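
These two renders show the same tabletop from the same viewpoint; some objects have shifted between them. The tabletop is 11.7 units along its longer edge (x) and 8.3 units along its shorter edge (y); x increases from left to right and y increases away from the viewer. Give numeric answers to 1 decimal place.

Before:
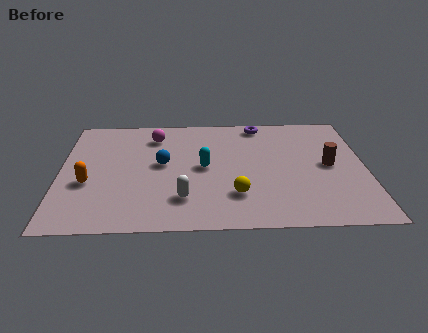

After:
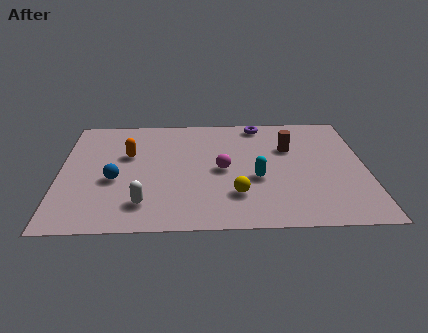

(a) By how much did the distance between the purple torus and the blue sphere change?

+2.1

Before: roughly 4.8 units apart; after: 6.9. That's 2.1 units further apart.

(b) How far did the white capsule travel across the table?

1.5

The white capsule was near (4.7, 2.0) before and (3.2, 1.7) after, so it travelled √(1.5² + 0.3²) ≈ 1.5 units.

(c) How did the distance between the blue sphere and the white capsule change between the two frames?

-0.6

Before: roughly 2.6 units apart; after: 2.0. That's 0.6 units closer together.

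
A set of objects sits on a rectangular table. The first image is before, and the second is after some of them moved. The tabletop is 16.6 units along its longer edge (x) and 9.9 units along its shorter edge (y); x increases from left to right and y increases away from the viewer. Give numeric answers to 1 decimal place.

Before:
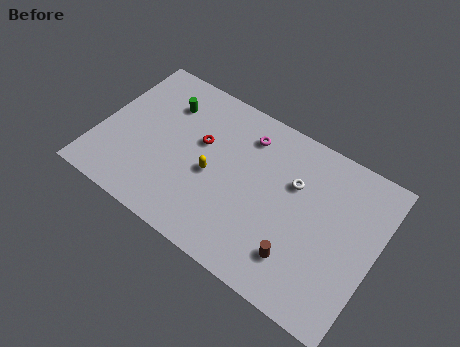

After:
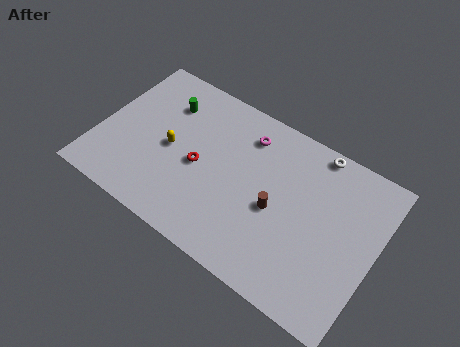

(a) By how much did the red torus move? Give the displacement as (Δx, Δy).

(0.2, -1.5)

From the two frames, the red torus sits at roughly (5.9, 6.0) before and (6.1, 4.5) after.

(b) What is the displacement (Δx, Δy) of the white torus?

(0.9, 2.6)

From the two frames, the white torus sits at roughly (11.5, 6.5) before and (12.4, 9.1) after.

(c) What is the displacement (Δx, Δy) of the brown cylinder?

(-1.7, 2.1)

From the two frames, the brown cylinder sits at roughly (12.5, 2.3) before and (10.8, 4.4) after.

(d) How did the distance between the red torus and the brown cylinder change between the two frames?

-2.9

The distance was about 7.6 in the first image and 4.7 in the second, so they moved 2.9 units closer together.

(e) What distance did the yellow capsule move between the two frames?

2.6

The yellow capsule was near (6.9, 4.4) before and (4.3, 4.7) after, so it travelled √(2.6² + 0.3²) ≈ 2.6 units.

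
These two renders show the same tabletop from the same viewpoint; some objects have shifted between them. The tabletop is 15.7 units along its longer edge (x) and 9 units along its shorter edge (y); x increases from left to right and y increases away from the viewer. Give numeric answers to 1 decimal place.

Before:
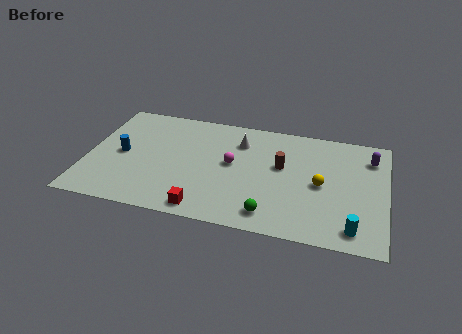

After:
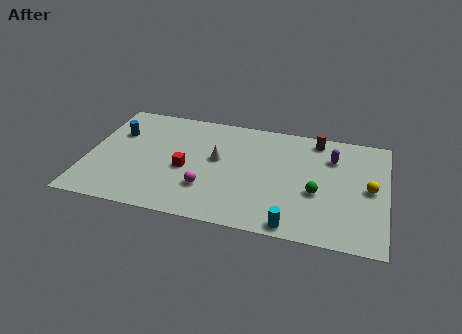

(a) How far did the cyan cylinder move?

3.1

The cyan cylinder was near (14.1, 1.3) before and (11.0, 0.8) after, so it travelled √(3.1² + 0.5²) ≈ 3.1 units.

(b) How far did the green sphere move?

3.2

The green sphere moved from about (9.8, 1.4) to (12.1, 3.6), a distance of √(2.3² + 2.2²) ≈ 3.2.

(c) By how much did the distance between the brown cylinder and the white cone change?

+3.1

Before: roughly 2.7 units apart; after: 5.8. That's 3.1 units further apart.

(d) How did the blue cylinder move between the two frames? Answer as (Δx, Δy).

(-0.4, 1.7)

From the two frames, the blue cylinder sits at roughly (1.8, 4.4) before and (1.4, 6.1) after.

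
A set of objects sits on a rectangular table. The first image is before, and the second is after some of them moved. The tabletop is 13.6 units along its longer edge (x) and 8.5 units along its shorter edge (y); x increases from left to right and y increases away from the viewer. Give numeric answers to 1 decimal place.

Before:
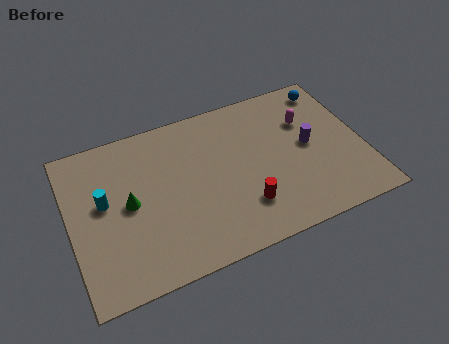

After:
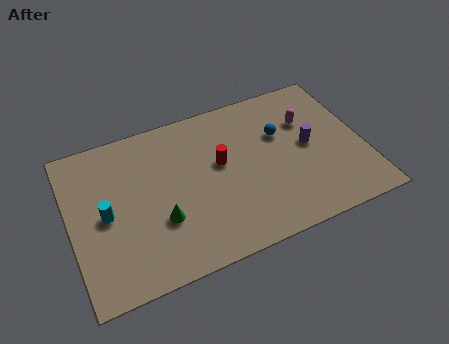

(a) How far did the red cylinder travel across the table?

2.8

The red cylinder moved from about (7.8, 2.2) to (7.0, 4.9), a distance of √(0.8² + 2.7²) ≈ 2.8.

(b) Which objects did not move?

the magenta capsule and the purple cylinder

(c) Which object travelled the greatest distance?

the blue sphere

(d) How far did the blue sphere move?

3.2

The blue sphere moved from about (12.5, 7.3) to (9.9, 5.5), a distance of √(2.6² + 1.8²) ≈ 3.2.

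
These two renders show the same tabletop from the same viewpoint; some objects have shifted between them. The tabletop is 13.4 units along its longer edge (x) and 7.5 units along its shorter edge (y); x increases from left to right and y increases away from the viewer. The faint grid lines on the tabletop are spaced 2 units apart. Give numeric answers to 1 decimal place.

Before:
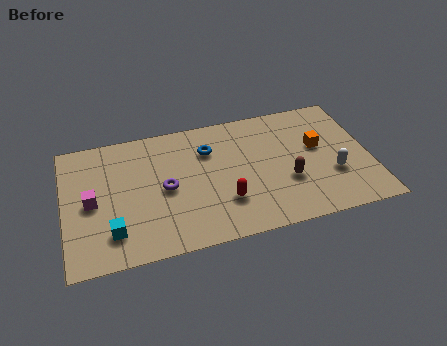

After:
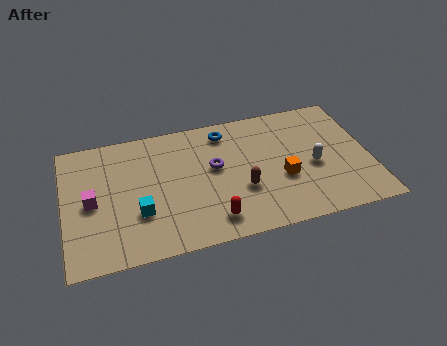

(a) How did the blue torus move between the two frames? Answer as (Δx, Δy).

(0.8, 0.9)

From the two frames, the blue torus sits at roughly (6.4, 5.4) before and (7.2, 6.3) after.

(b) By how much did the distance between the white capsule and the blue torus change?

-1.2

The distance was about 6.0 in the first image and 4.8 in the second, so they moved 1.2 units closer together.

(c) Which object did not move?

the magenta cube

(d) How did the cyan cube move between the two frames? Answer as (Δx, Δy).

(1.2, 0.8)

The cyan cube started near (2.0, 1.7) and ended near (3.2, 2.5).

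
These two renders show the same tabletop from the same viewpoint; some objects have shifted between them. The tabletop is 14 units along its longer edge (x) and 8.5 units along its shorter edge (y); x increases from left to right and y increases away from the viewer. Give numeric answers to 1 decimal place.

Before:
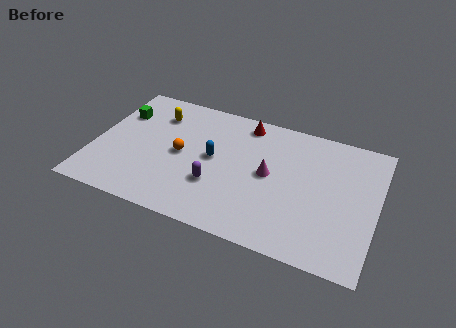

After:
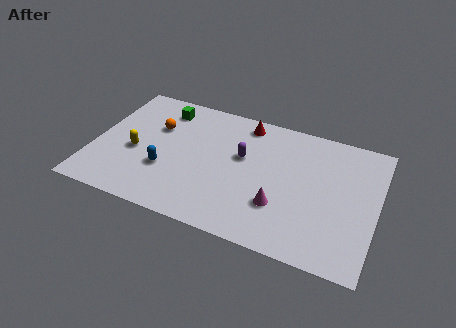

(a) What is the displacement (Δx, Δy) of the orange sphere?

(-1.4, 1.4)

The orange sphere was at about (4.3, 4.2) and moved to about (2.9, 5.6).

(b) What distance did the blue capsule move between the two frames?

2.7

The blue capsule was near (5.9, 4.5) before and (3.7, 2.9) after, so it travelled √(2.2² + 1.6²) ≈ 2.7 units.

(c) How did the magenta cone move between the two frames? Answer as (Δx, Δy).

(0.7, -1.8)

From the two frames, the magenta cone sits at roughly (8.7, 4.4) before and (9.4, 2.6) after.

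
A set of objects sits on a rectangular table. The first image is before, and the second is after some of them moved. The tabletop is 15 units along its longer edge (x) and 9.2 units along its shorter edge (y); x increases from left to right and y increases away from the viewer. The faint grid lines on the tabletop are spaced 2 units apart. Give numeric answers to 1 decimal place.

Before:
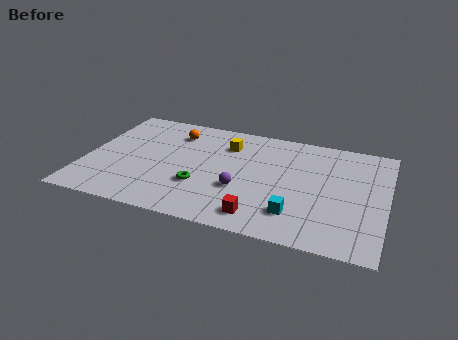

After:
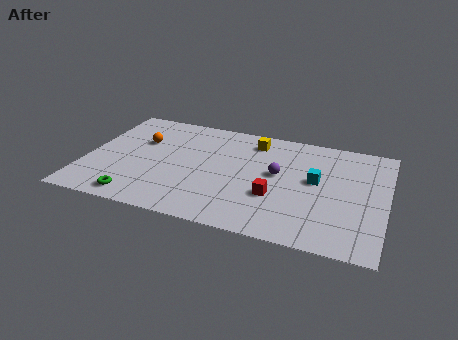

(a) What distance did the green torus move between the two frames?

3.6

The green torus was near (5.9, 3.0) before and (2.9, 1.1) after, so it travelled √(3.0² + 1.9²) ≈ 3.6 units.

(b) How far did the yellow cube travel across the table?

1.5

The yellow cube was near (6.9, 6.9) before and (8.2, 7.6) after, so it travelled √(1.3² + 0.7²) ≈ 1.5 units.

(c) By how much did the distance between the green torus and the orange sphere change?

+0.4

The distance was about 4.5 in the first image and 4.9 in the second, so they moved 0.4 units further apart.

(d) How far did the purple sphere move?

2.5

From (7.9, 3.3) to (9.6, 5.1), the purple sphere covered √(1.7² + 1.8²) ≈ 2.5 units.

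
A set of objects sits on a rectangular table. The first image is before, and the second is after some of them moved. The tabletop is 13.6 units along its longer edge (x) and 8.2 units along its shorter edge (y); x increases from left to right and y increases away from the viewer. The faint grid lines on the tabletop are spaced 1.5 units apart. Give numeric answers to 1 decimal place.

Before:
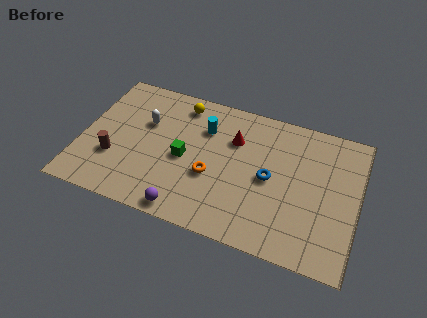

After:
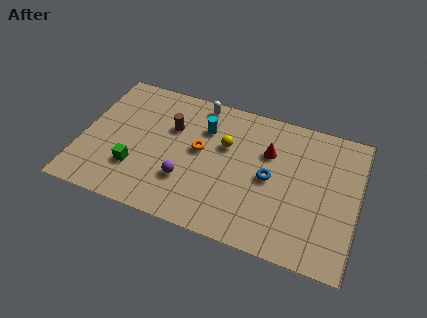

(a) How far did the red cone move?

1.7

The red cone was near (7.4, 5.7) before and (9.1, 5.5) after, so it travelled √(1.7² + 0.2²) ≈ 1.7 units.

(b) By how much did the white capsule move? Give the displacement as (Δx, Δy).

(2.5, 2.0)

From the two frames, the white capsule sits at roughly (3.0, 5.3) before and (5.5, 7.3) after.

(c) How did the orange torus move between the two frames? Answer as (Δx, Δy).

(-0.7, 1.3)

From the two frames, the orange torus sits at roughly (6.5, 3.2) before and (5.8, 4.5) after.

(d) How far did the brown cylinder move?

3.7

The brown cylinder moved from about (1.7, 2.7) to (4.3, 5.4), a distance of √(2.6² + 2.7²) ≈ 3.7.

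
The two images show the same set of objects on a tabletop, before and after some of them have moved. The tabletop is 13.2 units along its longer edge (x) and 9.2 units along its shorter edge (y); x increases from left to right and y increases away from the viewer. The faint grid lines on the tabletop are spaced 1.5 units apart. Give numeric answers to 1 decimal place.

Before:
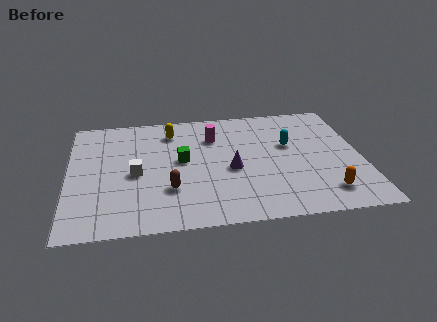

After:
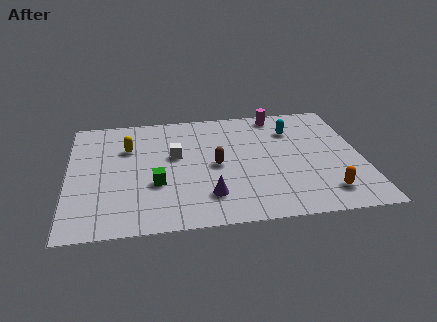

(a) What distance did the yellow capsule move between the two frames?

2.3

The yellow capsule was near (4.7, 7.4) before and (2.7, 6.3) after, so it travelled √(2.0² + 1.1²) ≈ 2.3 units.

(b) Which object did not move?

the orange capsule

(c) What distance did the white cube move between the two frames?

2.2

From (3.0, 4.2) to (4.8, 5.4), the white cube covered √(1.8² + 1.2²) ≈ 2.2 units.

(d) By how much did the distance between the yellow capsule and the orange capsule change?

+1.0

The distance was about 8.8 in the first image and 9.8 in the second, so they moved 1.0 units further apart.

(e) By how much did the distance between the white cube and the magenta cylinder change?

+1.2

The distance was about 4.4 in the first image and 5.6 in the second, so they moved 1.2 units further apart.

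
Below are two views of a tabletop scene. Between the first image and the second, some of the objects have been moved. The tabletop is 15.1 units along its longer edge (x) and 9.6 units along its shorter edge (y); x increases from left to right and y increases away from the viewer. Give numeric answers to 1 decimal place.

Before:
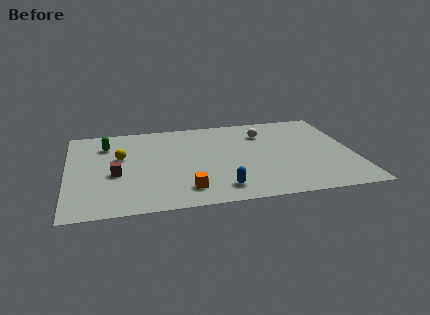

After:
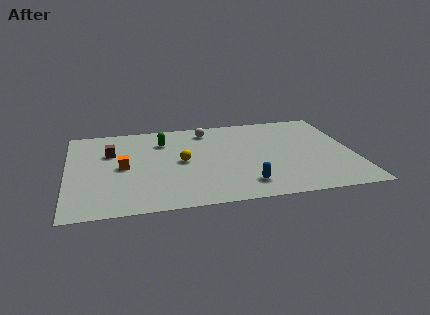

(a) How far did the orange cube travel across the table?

4.3

The orange cube moved from about (6.1, 1.8) to (2.9, 4.7), a distance of √(3.2² + 2.9²) ≈ 4.3.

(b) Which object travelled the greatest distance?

the orange cube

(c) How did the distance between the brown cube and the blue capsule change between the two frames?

+2.4

Before: roughly 5.9 units apart; after: 8.3. That's 2.4 units further apart.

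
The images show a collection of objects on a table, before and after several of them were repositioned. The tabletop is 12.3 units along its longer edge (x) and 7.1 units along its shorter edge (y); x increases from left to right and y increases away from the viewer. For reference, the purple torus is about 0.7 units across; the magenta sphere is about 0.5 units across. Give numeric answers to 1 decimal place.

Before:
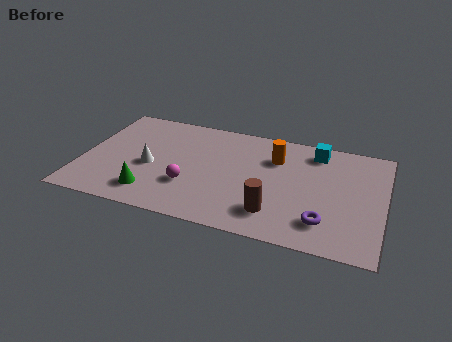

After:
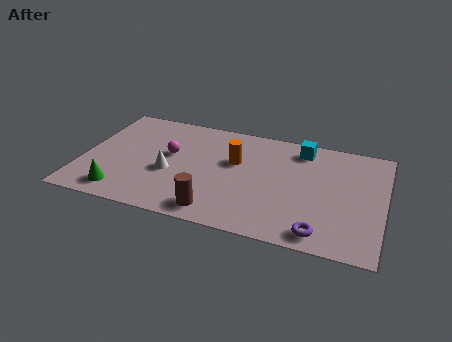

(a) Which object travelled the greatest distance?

the brown cylinder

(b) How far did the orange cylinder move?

1.7

From (7.8, 5.1) to (6.2, 4.4), the orange cylinder covered √(1.6² + 0.7²) ≈ 1.7 units.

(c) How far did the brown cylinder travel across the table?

2.4

The brown cylinder moved from about (8.0, 1.6) to (5.7, 1.0), a distance of √(2.3² + 0.6²) ≈ 2.4.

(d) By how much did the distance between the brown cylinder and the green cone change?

-1.1

The distance was about 5.0 in the first image and 3.9 in the second, so they moved 1.1 units closer together.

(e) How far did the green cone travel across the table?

1.2

The green cone moved from about (3.0, 1.4) to (1.8, 1.1), a distance of √(1.2² + 0.3²) ≈ 1.2.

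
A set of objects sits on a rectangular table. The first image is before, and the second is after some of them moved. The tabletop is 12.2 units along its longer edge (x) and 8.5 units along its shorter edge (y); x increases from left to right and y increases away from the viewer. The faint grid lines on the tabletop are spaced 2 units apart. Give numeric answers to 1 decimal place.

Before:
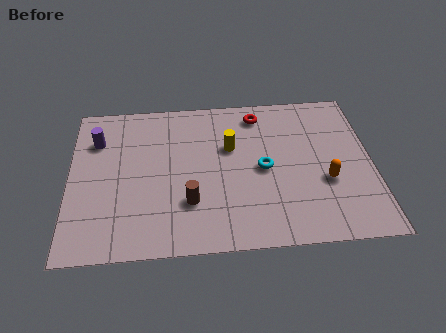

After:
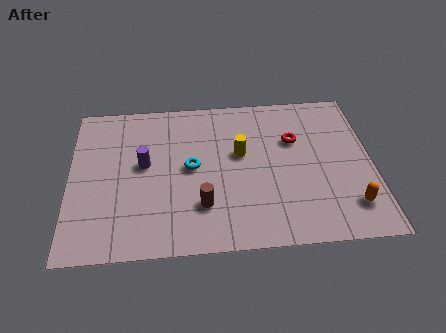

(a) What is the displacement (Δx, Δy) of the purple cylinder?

(1.9, -1.5)

The purple cylinder was at about (1.1, 6.2) and moved to about (3.0, 4.7).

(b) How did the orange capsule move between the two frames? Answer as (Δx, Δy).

(0.9, -1.4)

The orange capsule was at about (10.3, 3.2) and moved to about (11.2, 1.8).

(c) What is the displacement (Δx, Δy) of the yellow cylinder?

(0.4, -0.4)

The yellow cylinder started near (6.5, 5.4) and ended near (6.9, 5.0).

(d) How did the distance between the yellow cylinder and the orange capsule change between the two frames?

+1.0

They were about 4.4 units apart before and 5.4 after — 1.0 units further apart.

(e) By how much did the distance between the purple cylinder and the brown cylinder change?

-1.9

Before: roughly 5.2 units apart; after: 3.3. That's 1.9 units closer together.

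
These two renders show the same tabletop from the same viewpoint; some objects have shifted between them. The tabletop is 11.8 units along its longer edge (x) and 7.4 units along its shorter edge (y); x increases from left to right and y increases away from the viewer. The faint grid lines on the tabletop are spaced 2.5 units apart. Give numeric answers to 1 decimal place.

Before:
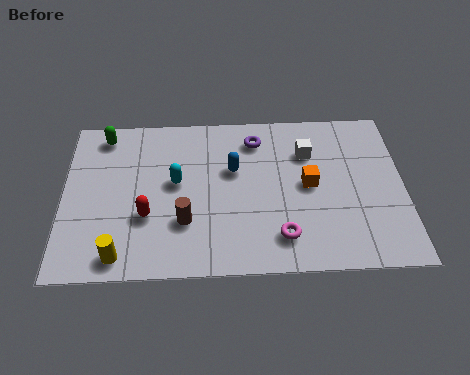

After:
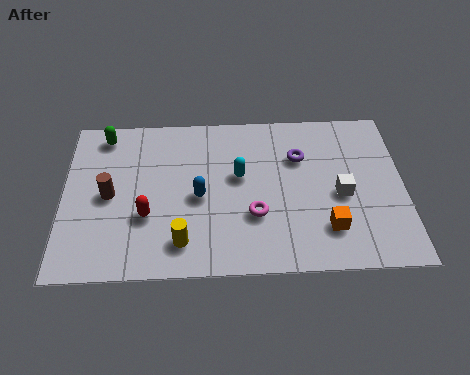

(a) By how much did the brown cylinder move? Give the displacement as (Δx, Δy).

(-2.6, 1.3)

The brown cylinder was at about (4.2, 2.3) and moved to about (1.6, 3.6).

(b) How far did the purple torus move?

1.7

From (6.7, 6.0) to (8.2, 5.1), the purple torus covered √(1.5² + 0.9²) ≈ 1.7 units.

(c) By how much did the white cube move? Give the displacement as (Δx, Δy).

(1.1, -2.0)

From the two frames, the white cube sits at roughly (8.5, 5.3) before and (9.6, 3.3) after.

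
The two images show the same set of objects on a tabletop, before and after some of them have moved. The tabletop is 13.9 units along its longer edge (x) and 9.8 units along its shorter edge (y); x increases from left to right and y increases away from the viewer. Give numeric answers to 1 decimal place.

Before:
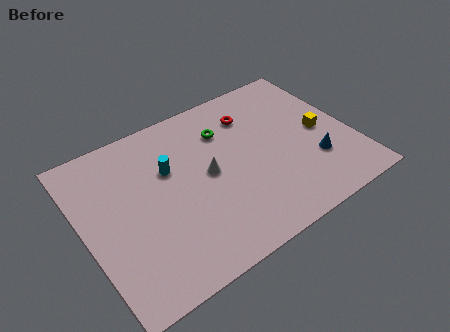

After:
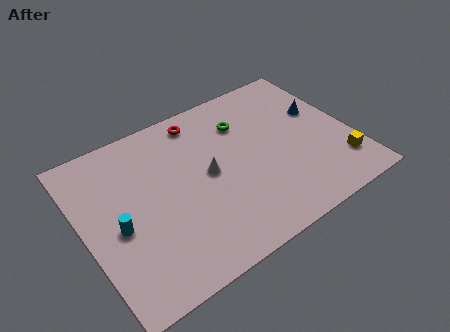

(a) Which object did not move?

the white cone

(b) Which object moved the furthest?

the cyan cylinder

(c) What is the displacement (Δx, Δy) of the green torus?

(1.0, 0.0)

The green torus was at about (7.7, 7.2) and moved to about (8.7, 7.2).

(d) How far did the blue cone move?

3.1

The blue cone was near (11.7, 3.0) before and (12.6, 6.0) after, so it travelled √(0.9² + 3.0²) ≈ 3.1 units.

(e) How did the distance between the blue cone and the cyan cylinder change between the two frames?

+3.3

The distance was about 7.8 in the first image and 11.1 in the second, so they moved 3.3 units further apart.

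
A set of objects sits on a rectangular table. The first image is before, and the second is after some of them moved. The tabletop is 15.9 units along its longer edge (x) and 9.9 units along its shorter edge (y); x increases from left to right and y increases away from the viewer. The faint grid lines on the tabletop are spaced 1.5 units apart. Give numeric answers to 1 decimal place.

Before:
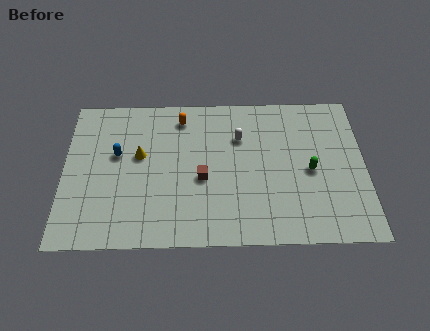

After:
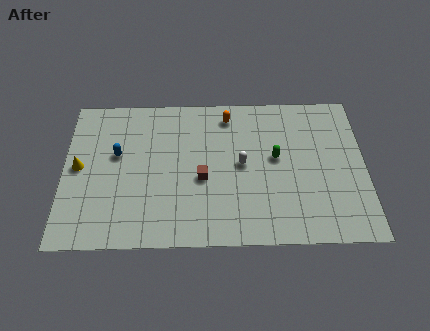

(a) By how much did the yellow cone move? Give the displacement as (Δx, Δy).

(-3.2, -0.7)

From the two frames, the yellow cone sits at roughly (4.0, 5.8) before and (0.8, 5.1) after.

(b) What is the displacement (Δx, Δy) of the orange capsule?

(2.5, 0.1)

From the two frames, the orange capsule sits at roughly (6.2, 8.3) before and (8.7, 8.4) after.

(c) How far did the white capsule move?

1.8

From (9.3, 6.9) to (9.4, 5.1), the white capsule covered √(0.1² + 1.8²) ≈ 1.8 units.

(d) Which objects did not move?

the brown cube and the blue capsule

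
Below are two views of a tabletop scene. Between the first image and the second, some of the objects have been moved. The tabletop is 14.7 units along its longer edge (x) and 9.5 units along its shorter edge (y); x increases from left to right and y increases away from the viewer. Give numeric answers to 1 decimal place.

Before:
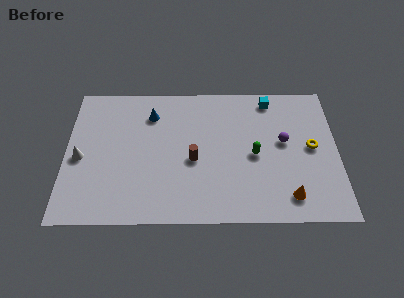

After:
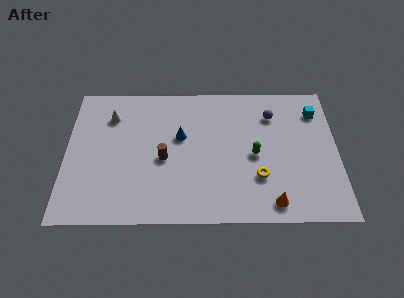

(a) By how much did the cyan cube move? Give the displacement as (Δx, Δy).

(2.5, -0.9)

The cyan cube was at about (11.1, 8.3) and moved to about (13.6, 7.4).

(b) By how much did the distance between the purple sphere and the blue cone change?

-2.3

The distance was about 7.5 in the first image and 5.2 in the second, so they moved 2.3 units closer together.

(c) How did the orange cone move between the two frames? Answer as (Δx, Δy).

(-0.9, -0.4)

From the two frames, the orange cone sits at roughly (12.0, 1.6) before and (11.1, 1.2) after.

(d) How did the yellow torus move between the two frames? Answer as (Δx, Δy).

(-2.9, -2.0)

The yellow torus started near (13.3, 4.9) and ended near (10.4, 2.9).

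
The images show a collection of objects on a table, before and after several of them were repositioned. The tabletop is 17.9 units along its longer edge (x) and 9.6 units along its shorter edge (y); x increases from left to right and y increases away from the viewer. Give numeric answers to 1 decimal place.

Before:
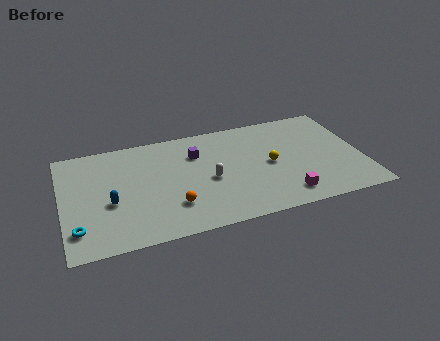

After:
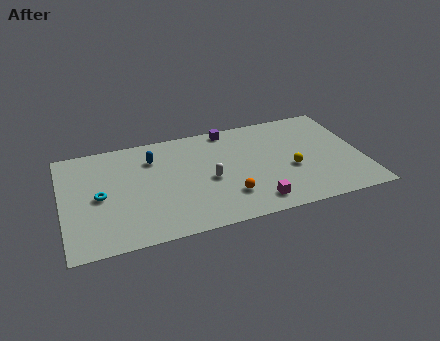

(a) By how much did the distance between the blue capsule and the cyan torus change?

+1.5

Before: roughly 2.7 units apart; after: 4.2. That's 1.5 units further apart.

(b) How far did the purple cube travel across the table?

2.8

The purple cube was near (8.1, 6.9) before and (10.2, 8.7) after, so it travelled √(2.1² + 1.8²) ≈ 2.8 units.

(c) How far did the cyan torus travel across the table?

2.9

The cyan torus moved from about (0.8, 2.1) to (2.2, 4.6), a distance of √(1.4² + 2.5²) ≈ 2.9.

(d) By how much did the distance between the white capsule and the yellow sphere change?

+1.2

They were about 3.7 units apart before and 4.9 after — 1.2 units further apart.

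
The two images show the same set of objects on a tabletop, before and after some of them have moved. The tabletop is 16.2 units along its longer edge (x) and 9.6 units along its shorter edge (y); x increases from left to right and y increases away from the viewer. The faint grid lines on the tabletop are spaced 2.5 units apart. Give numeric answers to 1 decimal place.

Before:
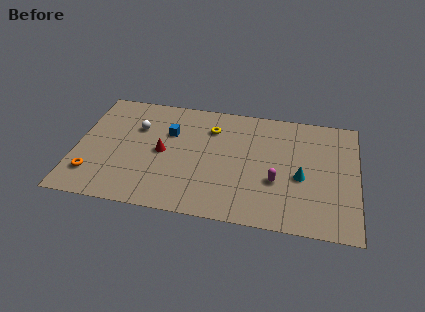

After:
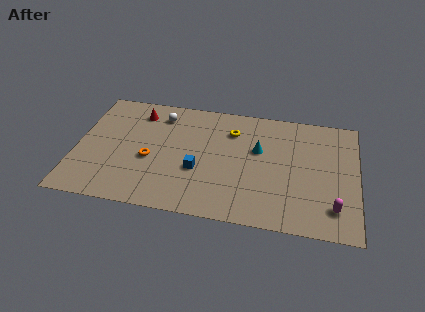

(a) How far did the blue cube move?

3.3

From (5.3, 6.4) to (7.1, 3.6), the blue cube covered √(1.8² + 2.8²) ≈ 3.3 units.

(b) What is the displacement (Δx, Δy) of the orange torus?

(3.2, 1.8)

The orange torus was at about (1.1, 2.2) and moved to about (4.3, 4.0).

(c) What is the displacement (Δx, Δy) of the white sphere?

(1.3, 1.3)

The white sphere was at about (3.4, 6.5) and moved to about (4.7, 7.8).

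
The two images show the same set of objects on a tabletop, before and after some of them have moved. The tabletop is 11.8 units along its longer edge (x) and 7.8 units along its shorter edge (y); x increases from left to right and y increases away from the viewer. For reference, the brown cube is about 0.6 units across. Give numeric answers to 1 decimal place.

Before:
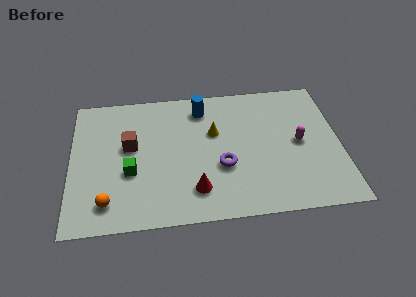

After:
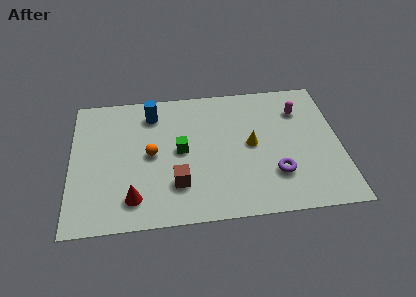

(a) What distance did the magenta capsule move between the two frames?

1.9

The magenta capsule moved from about (10.0, 3.9) to (10.1, 5.8), a distance of √(0.1² + 1.9²) ≈ 1.9.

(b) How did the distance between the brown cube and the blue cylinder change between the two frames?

+0.6

The distance was about 3.7 in the first image and 4.3 in the second, so they moved 0.6 units further apart.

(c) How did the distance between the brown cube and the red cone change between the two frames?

-2.0

They were about 4.0 units apart before and 2.0 after — 2.0 units closer together.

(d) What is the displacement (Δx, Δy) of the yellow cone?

(1.6, -0.9)

From the two frames, the yellow cone sits at roughly (6.3, 4.9) before and (7.9, 4.0) after.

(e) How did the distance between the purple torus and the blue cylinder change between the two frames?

+3.1

They were about 3.6 units apart before and 6.7 after — 3.1 units further apart.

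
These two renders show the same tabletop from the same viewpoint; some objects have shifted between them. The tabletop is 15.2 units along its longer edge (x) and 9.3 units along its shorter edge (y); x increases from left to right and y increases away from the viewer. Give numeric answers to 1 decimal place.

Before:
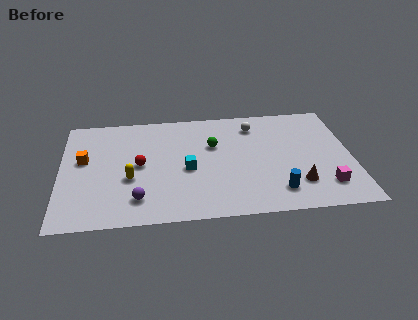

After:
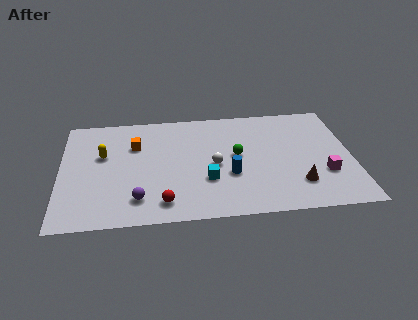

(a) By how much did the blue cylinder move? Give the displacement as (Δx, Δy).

(-2.4, 1.6)

The blue cylinder was at about (11.2, 1.8) and moved to about (8.8, 3.4).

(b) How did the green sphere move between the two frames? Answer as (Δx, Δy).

(1.2, -1.0)

The green sphere started near (8.0, 6.0) and ended near (9.2, 5.0).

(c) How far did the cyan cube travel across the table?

1.4

The cyan cube moved from about (6.6, 4.1) to (7.6, 3.1), a distance of √(1.0² + 1.0²) ≈ 1.4.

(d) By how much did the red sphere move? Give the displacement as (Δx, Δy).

(1.2, -3.2)

From the two frames, the red sphere sits at roughly (4.1, 4.7) before and (5.3, 1.5) after.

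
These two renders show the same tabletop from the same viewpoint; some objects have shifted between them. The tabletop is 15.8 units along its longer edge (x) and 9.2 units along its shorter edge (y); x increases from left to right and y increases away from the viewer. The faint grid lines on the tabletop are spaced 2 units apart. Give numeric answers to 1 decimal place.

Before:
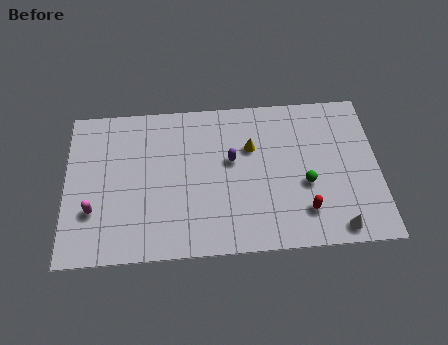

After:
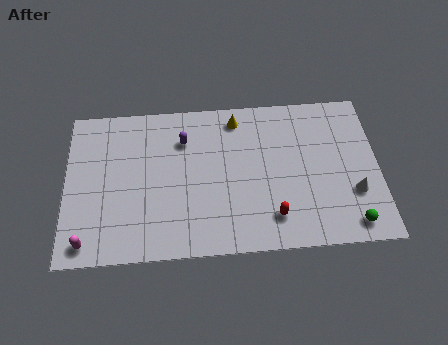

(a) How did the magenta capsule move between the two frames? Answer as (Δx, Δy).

(-0.3, -1.8)

The magenta capsule started near (1.4, 2.9) and ended near (1.1, 1.1).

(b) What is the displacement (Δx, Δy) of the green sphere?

(2.2, -2.5)

From the two frames, the green sphere sits at roughly (12.1, 3.7) before and (14.3, 1.2) after.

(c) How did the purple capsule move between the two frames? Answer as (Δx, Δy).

(-2.4, 1.4)

The purple capsule was at about (8.4, 5.4) and moved to about (6.0, 6.8).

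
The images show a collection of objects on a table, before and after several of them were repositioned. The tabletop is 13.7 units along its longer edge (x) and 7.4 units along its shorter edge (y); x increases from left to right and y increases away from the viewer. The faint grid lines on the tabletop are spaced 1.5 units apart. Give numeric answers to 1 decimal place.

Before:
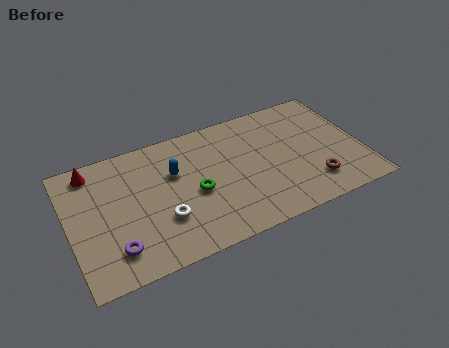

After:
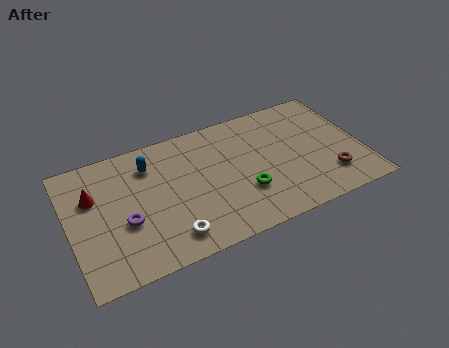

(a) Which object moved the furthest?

the green torus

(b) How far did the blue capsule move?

1.4

From (5.0, 4.8) to (3.9, 5.7), the blue capsule covered √(1.1² + 0.9²) ≈ 1.4 units.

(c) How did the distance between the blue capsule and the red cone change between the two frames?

-1.2

The distance was about 4.0 in the first image and 2.8 in the second, so they moved 1.2 units closer together.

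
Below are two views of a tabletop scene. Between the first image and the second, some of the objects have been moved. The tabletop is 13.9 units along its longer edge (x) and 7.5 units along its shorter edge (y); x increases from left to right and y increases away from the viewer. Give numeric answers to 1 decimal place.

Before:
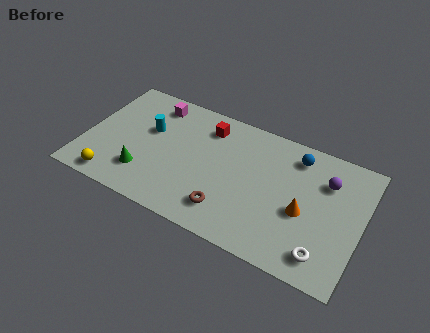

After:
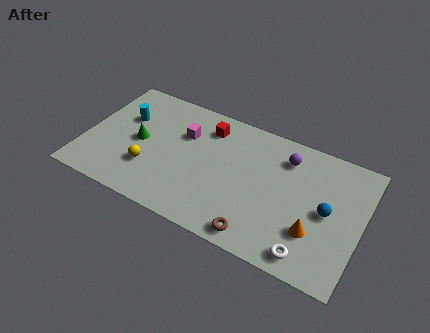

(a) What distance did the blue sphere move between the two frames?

3.1

The blue sphere was near (10.4, 6.2) before and (12.2, 3.7) after, so it travelled √(1.8² + 2.5²) ≈ 3.1 units.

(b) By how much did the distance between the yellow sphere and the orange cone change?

-1.3

Before: roughly 9.6 units apart; after: 8.3. That's 1.3 units closer together.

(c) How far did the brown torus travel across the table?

1.7

The brown torus was near (7.5, 1.6) before and (9.1, 0.9) after, so it travelled √(1.6² + 0.7²) ≈ 1.7 units.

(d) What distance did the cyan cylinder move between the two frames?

1.3

The cyan cylinder was near (3.1, 4.6) before and (1.8, 4.9) after, so it travelled √(1.3² + 0.3²) ≈ 1.3 units.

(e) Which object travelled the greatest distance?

the blue sphere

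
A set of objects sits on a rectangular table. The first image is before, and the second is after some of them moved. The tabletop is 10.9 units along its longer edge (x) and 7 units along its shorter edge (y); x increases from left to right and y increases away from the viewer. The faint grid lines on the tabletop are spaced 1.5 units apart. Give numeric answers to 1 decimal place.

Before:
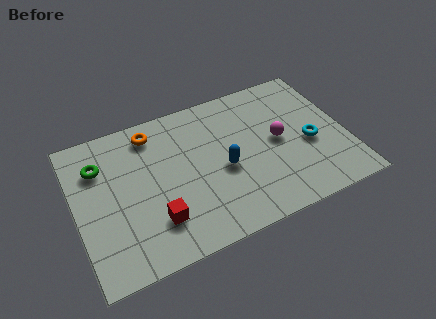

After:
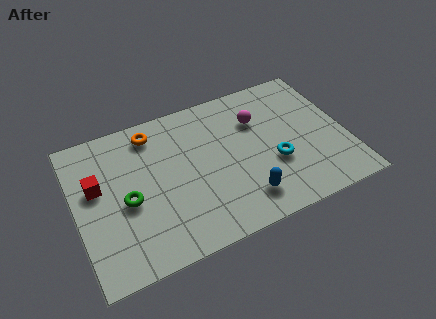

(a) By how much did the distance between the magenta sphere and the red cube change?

+1.1

Before: roughly 5.5 units apart; after: 6.6. That's 1.1 units further apart.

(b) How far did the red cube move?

3.2

From (3.0, 1.8) to (0.9, 4.2), the red cube covered √(2.1² + 2.4²) ≈ 3.2 units.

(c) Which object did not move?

the orange torus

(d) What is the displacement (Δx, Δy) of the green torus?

(0.9, -2.0)

The green torus started near (1.1, 5.1) and ended near (2.0, 3.1).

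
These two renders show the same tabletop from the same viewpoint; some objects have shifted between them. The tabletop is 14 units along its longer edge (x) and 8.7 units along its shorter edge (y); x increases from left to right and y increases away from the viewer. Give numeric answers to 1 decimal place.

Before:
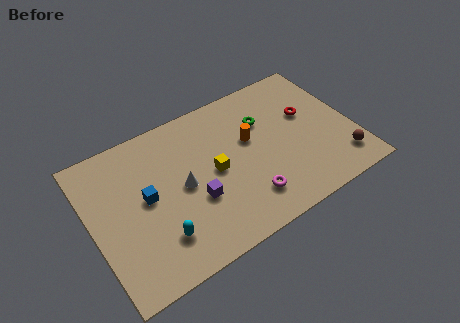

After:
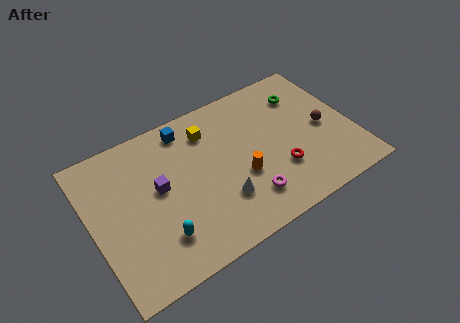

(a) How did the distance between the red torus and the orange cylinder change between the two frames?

-1.1

They were about 3.2 units apart before and 2.1 after — 1.1 units closer together.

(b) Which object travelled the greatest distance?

the blue cube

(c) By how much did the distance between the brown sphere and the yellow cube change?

-0.5

Before: roughly 7.0 units apart; after: 6.5. That's 0.5 units closer together.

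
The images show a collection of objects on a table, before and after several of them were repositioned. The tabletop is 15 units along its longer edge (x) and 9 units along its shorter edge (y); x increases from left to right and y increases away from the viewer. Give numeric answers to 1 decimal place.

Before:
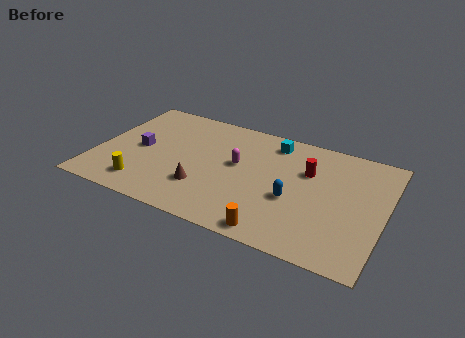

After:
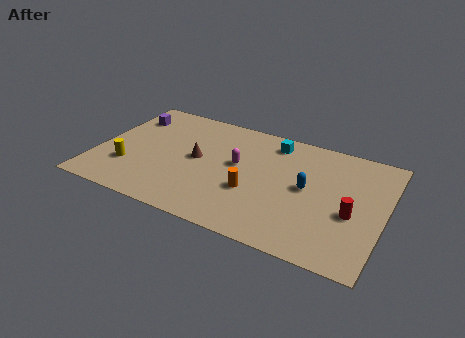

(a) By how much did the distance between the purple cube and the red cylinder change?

+3.8

The distance was about 8.8 in the first image and 12.6 in the second, so they moved 3.8 units further apart.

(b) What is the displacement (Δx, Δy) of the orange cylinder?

(-1.5, 2.4)

The orange cylinder was at about (9.8, 0.9) and moved to about (8.3, 3.3).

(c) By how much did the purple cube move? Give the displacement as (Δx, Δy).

(-1.0, 2.5)

The purple cube was at about (2.2, 4.4) and moved to about (1.2, 6.9).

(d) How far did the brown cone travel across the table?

2.2

From (5.8, 2.6) to (5.2, 4.7), the brown cone covered √(0.6² + 2.1²) ≈ 2.2 units.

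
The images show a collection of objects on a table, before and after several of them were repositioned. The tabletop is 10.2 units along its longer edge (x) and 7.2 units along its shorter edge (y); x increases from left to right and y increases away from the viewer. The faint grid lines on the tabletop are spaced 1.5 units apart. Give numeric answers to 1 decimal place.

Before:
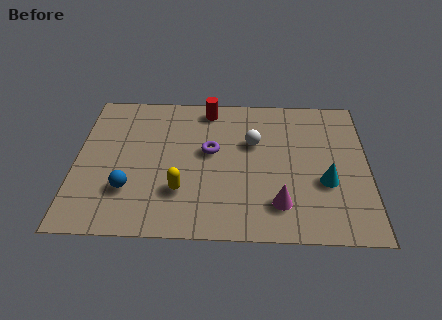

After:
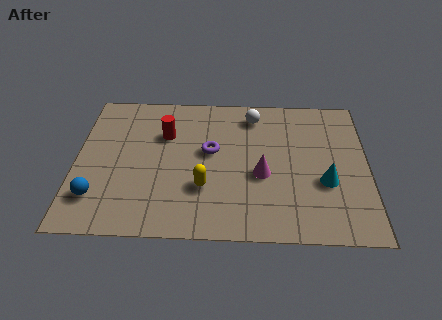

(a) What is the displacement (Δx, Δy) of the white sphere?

(0.0, 1.4)

From the two frames, the white sphere sits at roughly (6.2, 4.6) before and (6.2, 6.0) after.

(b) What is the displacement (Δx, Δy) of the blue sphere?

(-1.1, -0.4)

From the two frames, the blue sphere sits at roughly (1.9, 2.1) before and (0.8, 1.7) after.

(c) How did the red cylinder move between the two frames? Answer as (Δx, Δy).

(-1.5, -1.4)

The red cylinder started near (4.6, 6.3) and ended near (3.1, 4.9).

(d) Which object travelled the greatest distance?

the red cylinder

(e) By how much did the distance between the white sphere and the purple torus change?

+0.8

The distance was about 1.6 in the first image and 2.4 in the second, so they moved 0.8 units further apart.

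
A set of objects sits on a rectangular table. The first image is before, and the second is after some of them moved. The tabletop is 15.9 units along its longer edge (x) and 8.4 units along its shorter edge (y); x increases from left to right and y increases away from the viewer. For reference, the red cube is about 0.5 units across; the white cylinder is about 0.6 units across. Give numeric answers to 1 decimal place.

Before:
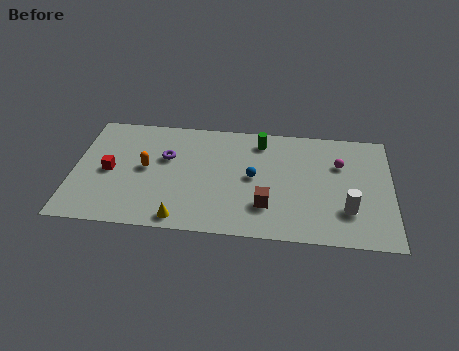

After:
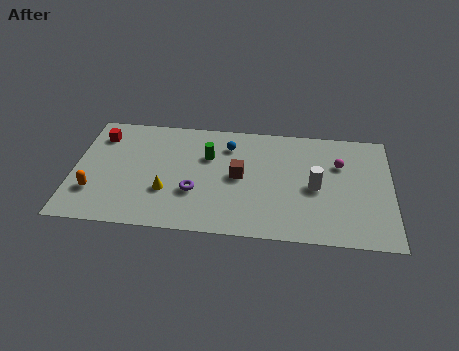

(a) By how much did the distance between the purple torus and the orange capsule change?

+3.7

The distance was about 1.3 in the first image and 5.0 in the second, so they moved 3.7 units further apart.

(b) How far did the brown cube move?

2.4

The brown cube moved from about (9.7, 2.3) to (8.3, 4.3), a distance of √(1.4² + 2.0²) ≈ 2.4.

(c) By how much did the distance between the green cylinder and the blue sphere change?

-1.4

The distance was about 2.7 in the first image and 1.3 in the second, so they moved 1.4 units closer together.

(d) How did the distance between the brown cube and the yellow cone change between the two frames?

-0.5

Before: roughly 4.4 units apart; after: 3.9. That's 0.5 units closer together.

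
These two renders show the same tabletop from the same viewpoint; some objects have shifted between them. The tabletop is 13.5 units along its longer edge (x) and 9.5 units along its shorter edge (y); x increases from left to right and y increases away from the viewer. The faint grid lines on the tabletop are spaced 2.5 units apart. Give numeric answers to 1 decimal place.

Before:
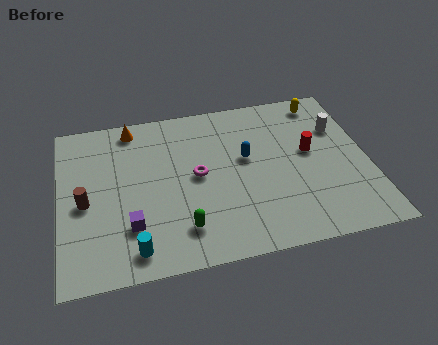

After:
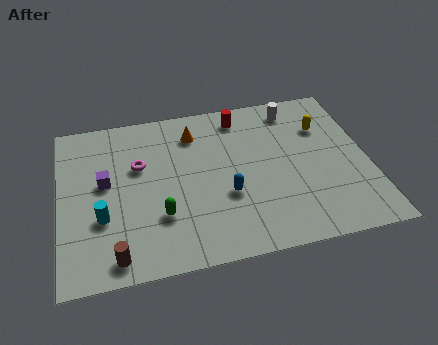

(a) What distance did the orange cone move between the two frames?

2.8

The orange cone moved from about (3.3, 8.4) to (6.0, 7.5), a distance of √(2.7² + 0.9²) ≈ 2.8.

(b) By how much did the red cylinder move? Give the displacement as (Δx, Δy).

(-2.9, 2.8)

The red cylinder was at about (11.0, 5.3) and moved to about (8.1, 8.1).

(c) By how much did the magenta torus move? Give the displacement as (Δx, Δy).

(-2.5, 1.1)

From the two frames, the magenta torus sits at roughly (6.0, 4.9) before and (3.5, 6.0) after.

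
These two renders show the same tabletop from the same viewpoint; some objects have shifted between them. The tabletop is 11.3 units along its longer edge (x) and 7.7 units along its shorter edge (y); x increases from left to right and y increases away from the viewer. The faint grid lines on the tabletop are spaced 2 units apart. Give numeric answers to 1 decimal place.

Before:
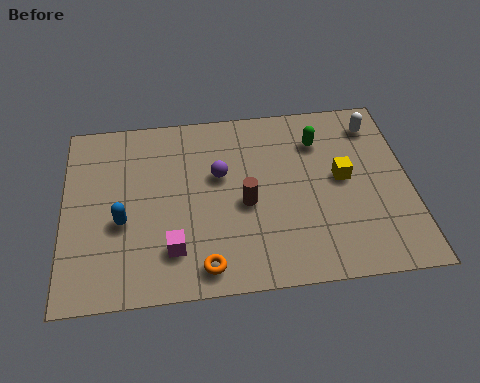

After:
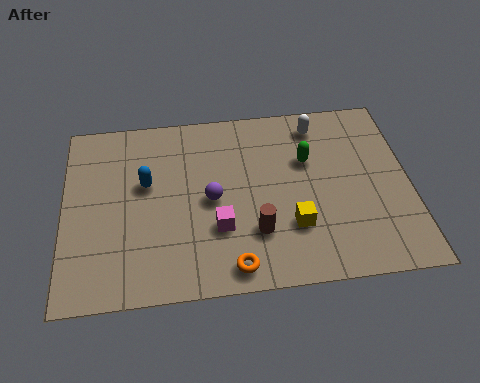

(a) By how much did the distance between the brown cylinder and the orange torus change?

-1.3

They were about 2.8 units apart before and 1.5 after — 1.3 units closer together.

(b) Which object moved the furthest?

the yellow cube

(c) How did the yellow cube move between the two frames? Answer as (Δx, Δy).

(-1.7, -1.8)

The yellow cube started near (9.1, 4.1) and ended near (7.4, 2.3).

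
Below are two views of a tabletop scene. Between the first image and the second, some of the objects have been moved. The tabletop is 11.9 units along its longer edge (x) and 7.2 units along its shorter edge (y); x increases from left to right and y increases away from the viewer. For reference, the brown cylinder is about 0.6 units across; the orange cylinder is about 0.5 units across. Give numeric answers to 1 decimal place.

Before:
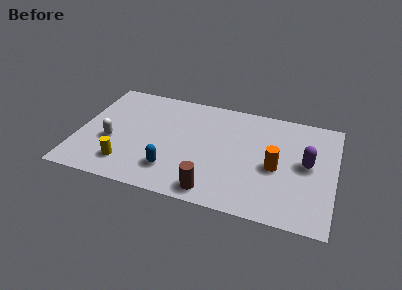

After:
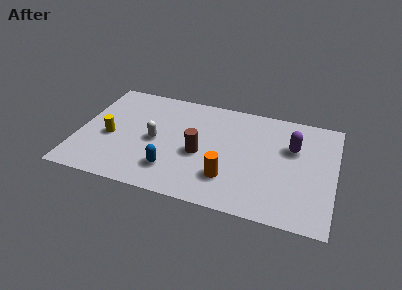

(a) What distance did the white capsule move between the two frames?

2.1

The white capsule moved from about (1.6, 2.8) to (3.6, 3.4), a distance of √(2.0² + 0.6²) ≈ 2.1.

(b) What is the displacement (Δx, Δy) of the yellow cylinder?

(-0.9, 1.6)

The yellow cylinder started near (2.4, 1.5) and ended near (1.5, 3.1).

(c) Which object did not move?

the blue capsule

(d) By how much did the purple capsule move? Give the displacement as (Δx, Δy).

(-0.7, 0.9)

The purple capsule was at about (10.6, 3.8) and moved to about (9.9, 4.7).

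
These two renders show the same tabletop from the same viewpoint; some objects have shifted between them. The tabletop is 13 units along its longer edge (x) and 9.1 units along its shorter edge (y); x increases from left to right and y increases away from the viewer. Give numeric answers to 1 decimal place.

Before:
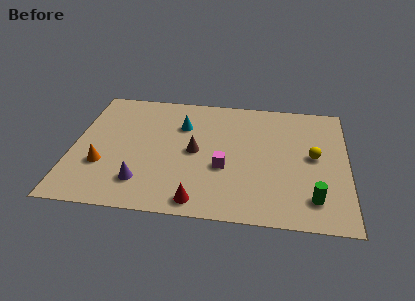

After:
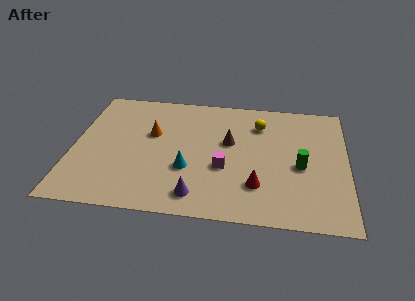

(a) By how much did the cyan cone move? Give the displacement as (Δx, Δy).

(0.4, -3.2)

The cyan cone started near (5.1, 6.4) and ended near (5.5, 3.2).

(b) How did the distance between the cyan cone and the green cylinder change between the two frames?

-2.4

They were about 7.8 units apart before and 5.4 after — 2.4 units closer together.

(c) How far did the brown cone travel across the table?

1.8

The brown cone moved from about (5.8, 4.5) to (7.4, 5.4), a distance of √(1.6² + 0.9²) ≈ 1.8.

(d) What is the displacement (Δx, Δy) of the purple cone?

(2.6, -0.6)

From the two frames, the purple cone sits at roughly (3.4, 2.0) before and (6.0, 1.4) after.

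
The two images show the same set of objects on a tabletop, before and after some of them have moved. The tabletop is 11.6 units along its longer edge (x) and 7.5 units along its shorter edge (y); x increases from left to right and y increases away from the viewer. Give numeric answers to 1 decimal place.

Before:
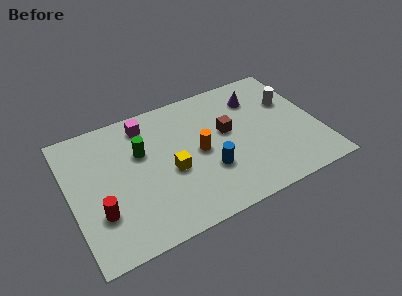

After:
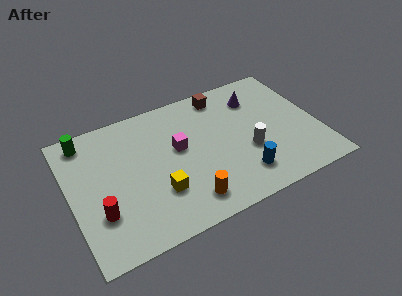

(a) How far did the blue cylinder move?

1.7

From (6.3, 2.5) to (7.7, 1.6), the blue cylinder covered √(1.4² + 0.9²) ≈ 1.7 units.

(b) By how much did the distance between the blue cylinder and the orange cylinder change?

+1.4

Before: roughly 1.2 units apart; after: 2.6. That's 1.4 units further apart.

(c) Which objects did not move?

the red cylinder and the purple cone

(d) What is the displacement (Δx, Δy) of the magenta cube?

(1.3, -2.0)

The magenta cube was at about (3.8, 6.3) and moved to about (5.1, 4.3).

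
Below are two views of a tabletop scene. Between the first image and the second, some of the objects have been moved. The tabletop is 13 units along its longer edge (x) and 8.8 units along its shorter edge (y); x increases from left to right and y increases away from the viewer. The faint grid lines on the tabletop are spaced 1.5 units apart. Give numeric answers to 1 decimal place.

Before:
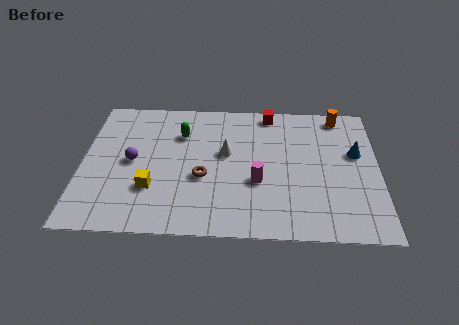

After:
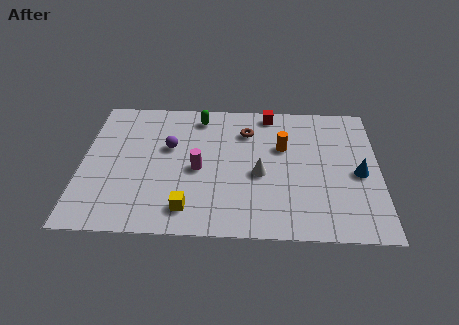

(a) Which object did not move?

the red cube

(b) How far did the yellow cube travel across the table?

2.0

The yellow cube was near (3.1, 2.7) before and (4.7, 1.5) after, so it travelled √(1.6² + 1.2²) ≈ 2.0 units.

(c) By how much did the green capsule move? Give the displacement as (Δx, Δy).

(0.8, 1.2)

The green capsule started near (4.3, 6.3) and ended near (5.1, 7.5).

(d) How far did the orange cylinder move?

3.3

From (11.3, 7.8) to (8.8, 5.6), the orange cylinder covered √(2.5² + 2.2²) ≈ 3.3 units.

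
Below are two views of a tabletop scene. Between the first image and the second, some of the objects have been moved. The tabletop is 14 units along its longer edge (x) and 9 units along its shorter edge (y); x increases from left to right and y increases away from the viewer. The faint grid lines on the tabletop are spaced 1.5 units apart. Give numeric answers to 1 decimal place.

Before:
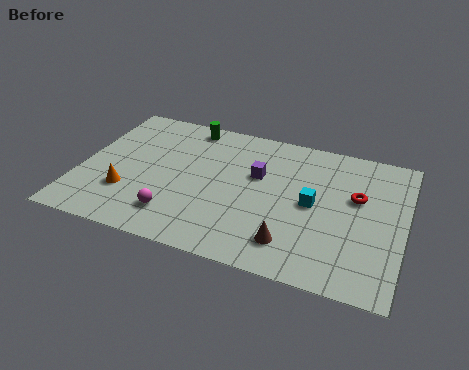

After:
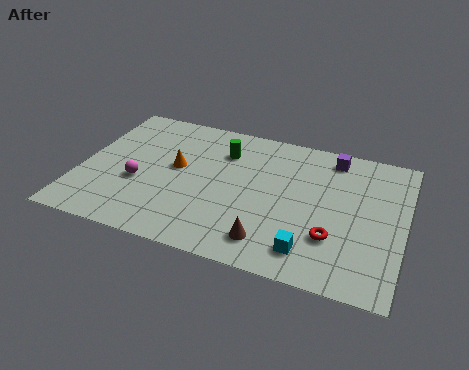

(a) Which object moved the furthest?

the purple cube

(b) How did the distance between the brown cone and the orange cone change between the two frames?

-1.7

They were about 7.3 units apart before and 5.6 after — 1.7 units closer together.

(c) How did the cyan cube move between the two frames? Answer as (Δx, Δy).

(0.1, -2.9)

The cyan cube started near (10.1, 4.5) and ended near (10.2, 1.6).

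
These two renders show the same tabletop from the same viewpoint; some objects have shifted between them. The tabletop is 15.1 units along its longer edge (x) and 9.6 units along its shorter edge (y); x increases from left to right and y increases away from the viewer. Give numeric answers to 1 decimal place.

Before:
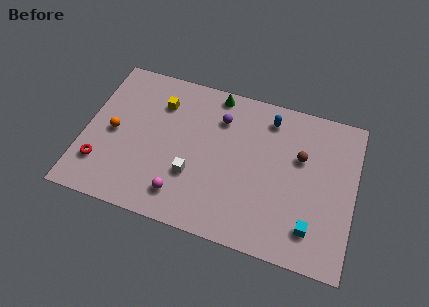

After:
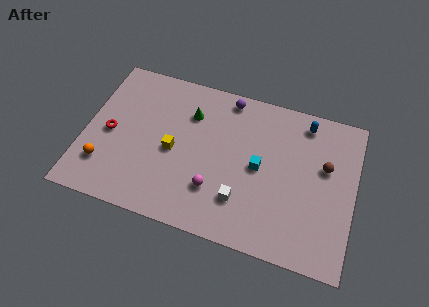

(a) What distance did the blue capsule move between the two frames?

2.0

From (10.1, 8.0) to (12.1, 8.3), the blue capsule covered √(2.0² + 0.3²) ≈ 2.0 units.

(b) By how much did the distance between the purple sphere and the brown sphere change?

+1.6

The distance was about 4.7 in the first image and 6.3 in the second, so they moved 1.6 units further apart.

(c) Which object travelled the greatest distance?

the cyan cube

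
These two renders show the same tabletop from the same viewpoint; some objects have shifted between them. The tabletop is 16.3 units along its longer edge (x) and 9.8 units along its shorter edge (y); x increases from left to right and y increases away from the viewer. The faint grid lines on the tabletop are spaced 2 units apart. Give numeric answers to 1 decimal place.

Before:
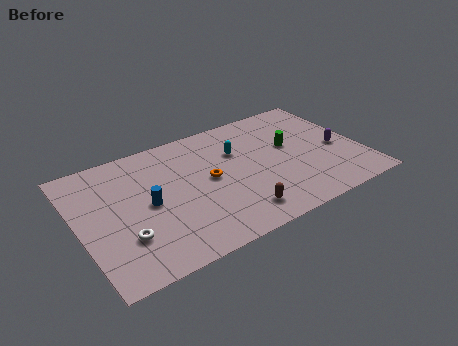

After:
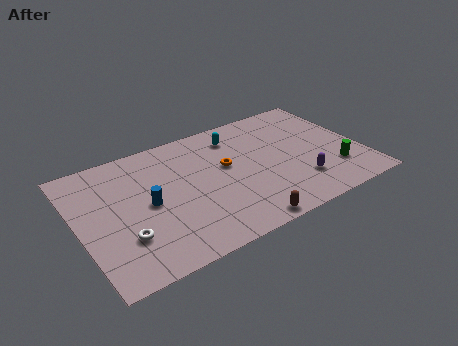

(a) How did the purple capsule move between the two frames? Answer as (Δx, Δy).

(-2.6, -1.8)

From the two frames, the purple capsule sits at roughly (15.0, 4.3) before and (12.4, 2.5) after.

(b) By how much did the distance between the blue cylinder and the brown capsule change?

+0.6

The distance was about 5.6 in the first image and 6.2 in the second, so they moved 0.6 units further apart.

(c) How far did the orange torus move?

1.3

From (7.5, 5.1) to (8.6, 5.7), the orange torus covered √(1.1² + 0.6²) ≈ 1.3 units.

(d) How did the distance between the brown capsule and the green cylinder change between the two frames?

+0.6

They were about 5.5 units apart before and 6.1 after — 0.6 units further apart.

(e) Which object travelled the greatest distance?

the green cylinder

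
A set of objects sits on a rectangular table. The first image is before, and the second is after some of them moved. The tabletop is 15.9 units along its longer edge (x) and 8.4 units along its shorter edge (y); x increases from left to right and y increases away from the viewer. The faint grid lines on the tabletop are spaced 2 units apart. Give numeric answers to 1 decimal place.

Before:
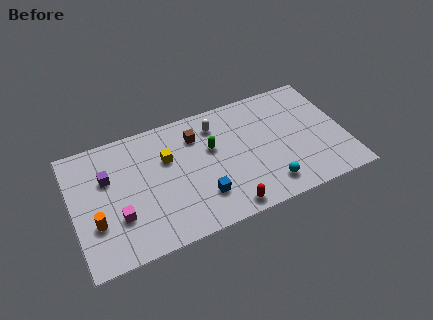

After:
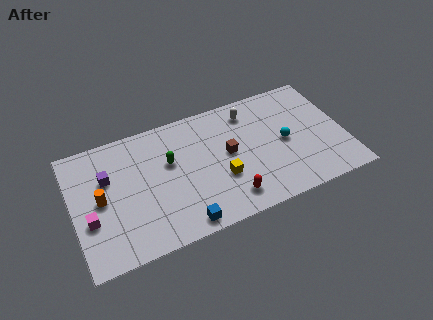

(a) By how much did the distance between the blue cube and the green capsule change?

+1.2

They were about 3.1 units apart before and 4.3 after — 1.2 units further apart.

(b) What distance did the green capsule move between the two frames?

2.5

From (8.2, 5.2) to (5.7, 5.2), the green capsule covered √(2.5² + 0.0²) ≈ 2.5 units.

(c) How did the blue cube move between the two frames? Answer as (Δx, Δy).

(-1.3, -1.3)

The blue cube was at about (7.3, 2.2) and moved to about (6.0, 0.9).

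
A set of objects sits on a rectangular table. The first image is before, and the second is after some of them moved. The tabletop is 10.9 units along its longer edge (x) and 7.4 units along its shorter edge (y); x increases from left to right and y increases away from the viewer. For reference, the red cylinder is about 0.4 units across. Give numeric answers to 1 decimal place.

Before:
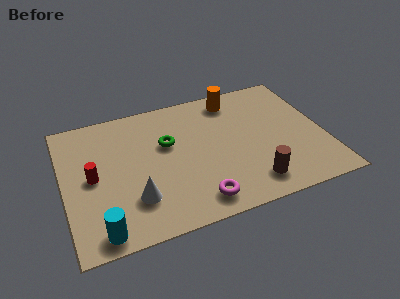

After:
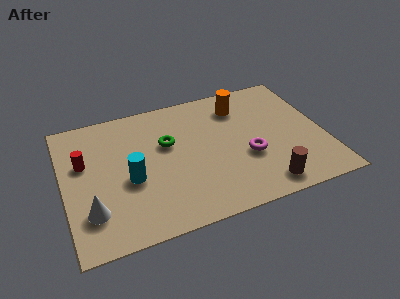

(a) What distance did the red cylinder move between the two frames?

0.9

The red cylinder was near (1.2, 3.7) before and (0.9, 4.6) after, so it travelled √(0.3² + 0.9²) ≈ 0.9 units.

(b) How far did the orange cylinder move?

0.5

From (7.4, 6.3) to (7.6, 5.8), the orange cylinder covered √(0.2² + 0.5²) ≈ 0.5 units.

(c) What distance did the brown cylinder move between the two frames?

0.6

The brown cylinder was near (7.6, 1.3) before and (8.1, 1.0) after, so it travelled √(0.5² + 0.3²) ≈ 0.6 units.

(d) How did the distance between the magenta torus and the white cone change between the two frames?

+4.0

The distance was about 2.7 in the first image and 6.7 in the second, so they moved 4.0 units further apart.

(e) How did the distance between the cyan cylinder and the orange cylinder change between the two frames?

-2.6

They were about 8.2 units apart before and 5.6 after — 2.6 units closer together.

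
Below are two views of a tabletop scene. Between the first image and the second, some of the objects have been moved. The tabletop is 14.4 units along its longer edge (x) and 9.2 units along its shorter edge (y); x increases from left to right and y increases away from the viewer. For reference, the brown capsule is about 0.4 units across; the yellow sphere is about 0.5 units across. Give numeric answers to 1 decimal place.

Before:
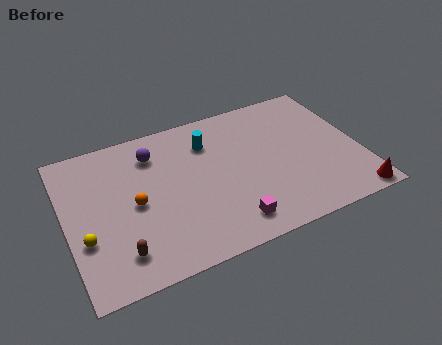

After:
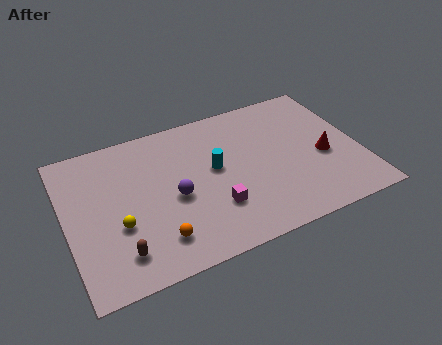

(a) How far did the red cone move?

3.3

The red cone moved from about (13.6, 0.8) to (12.6, 3.9), a distance of √(1.0² + 3.1²) ≈ 3.3.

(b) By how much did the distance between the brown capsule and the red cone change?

-0.8

Before: roughly 11.3 units apart; after: 10.5. That's 0.8 units closer together.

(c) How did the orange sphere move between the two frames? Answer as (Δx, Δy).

(0.8, -2.5)

From the two frames, the orange sphere sits at roughly (3.3, 4.4) before and (4.1, 1.9) after.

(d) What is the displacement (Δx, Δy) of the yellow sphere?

(1.6, 0.2)

The yellow sphere was at about (0.8, 3.2) and moved to about (2.4, 3.4).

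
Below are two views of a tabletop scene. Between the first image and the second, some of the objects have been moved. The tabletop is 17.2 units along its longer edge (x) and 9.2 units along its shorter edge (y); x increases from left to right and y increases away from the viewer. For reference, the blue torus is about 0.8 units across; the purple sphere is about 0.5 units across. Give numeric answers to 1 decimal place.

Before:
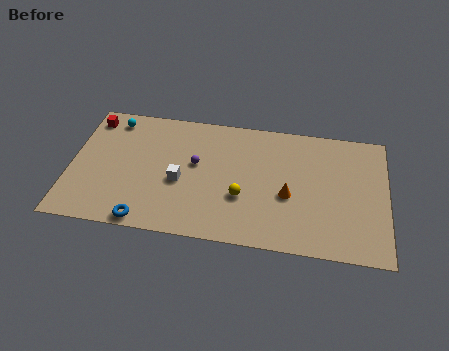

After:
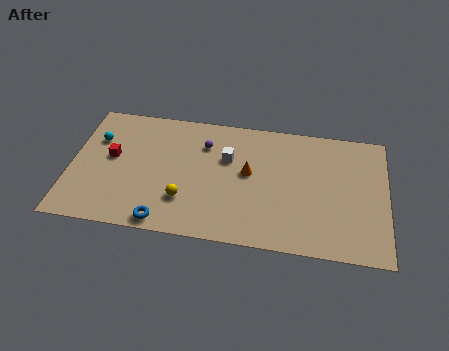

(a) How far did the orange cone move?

2.6

The orange cone moved from about (11.9, 3.8) to (9.7, 5.1), a distance of √(2.2² + 1.3²) ≈ 2.6.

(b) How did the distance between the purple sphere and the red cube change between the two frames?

-1.1

Before: roughly 6.4 units apart; after: 5.3. That's 1.1 units closer together.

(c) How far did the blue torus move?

1.0

The blue torus was near (4.3, 0.8) before and (5.3, 0.9) after, so it travelled √(1.0² + 0.1²) ≈ 1.0 units.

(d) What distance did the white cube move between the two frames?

3.3

From (6.0, 3.9) to (8.5, 6.0), the white cube covered √(2.5² + 2.1²) ≈ 3.3 units.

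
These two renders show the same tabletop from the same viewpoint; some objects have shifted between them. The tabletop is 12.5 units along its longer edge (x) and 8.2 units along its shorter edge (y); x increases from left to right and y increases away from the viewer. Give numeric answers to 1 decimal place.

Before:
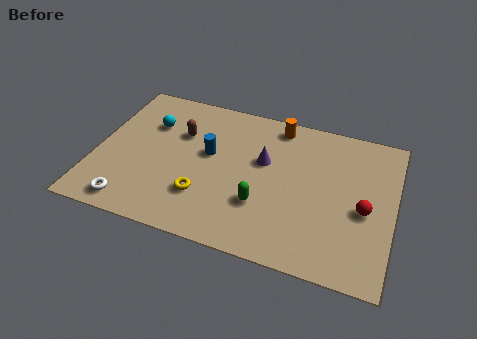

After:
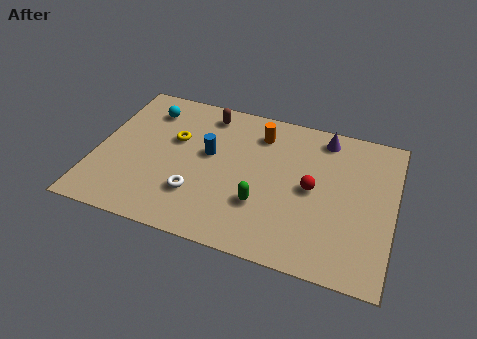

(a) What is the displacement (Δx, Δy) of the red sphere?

(-2.2, 0.5)

From the two frames, the red sphere sits at roughly (11.3, 3.6) before and (9.1, 4.1) after.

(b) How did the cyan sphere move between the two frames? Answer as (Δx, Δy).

(-0.2, 0.8)

The cyan sphere started near (2.1, 5.7) and ended near (1.9, 6.5).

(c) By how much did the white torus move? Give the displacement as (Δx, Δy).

(2.6, 1.3)

The white torus started near (1.8, 1.0) and ended near (4.4, 2.3).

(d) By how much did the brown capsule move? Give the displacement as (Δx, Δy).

(1.0, 1.5)

The brown capsule was at about (3.4, 5.5) and moved to about (4.4, 7.0).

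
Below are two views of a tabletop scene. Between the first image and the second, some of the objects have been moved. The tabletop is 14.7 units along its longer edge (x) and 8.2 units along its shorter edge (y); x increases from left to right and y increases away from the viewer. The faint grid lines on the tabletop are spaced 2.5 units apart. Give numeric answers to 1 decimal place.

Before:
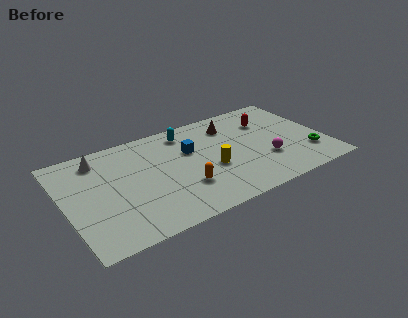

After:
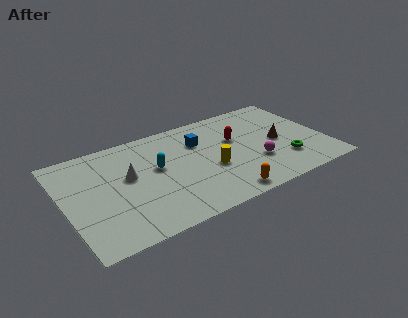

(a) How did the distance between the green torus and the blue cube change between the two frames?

-1.4

The distance was about 7.1 in the first image and 5.7 in the second, so they moved 1.4 units closer together.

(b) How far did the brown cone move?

3.5

The brown cone moved from about (9.7, 6.4) to (12.1, 3.9), a distance of √(2.4² + 2.5²) ≈ 3.5.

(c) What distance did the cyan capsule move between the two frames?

3.0

From (7.2, 6.9) to (5.2, 4.7), the cyan capsule covered √(2.0² + 2.2²) ≈ 3.0 units.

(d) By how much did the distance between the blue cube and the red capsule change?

-2.5

The distance was about 4.6 in the first image and 2.1 in the second, so they moved 2.5 units closer together.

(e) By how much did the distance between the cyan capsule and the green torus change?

-0.5

The distance was about 7.9 in the first image and 7.4 in the second, so they moved 0.5 units closer together.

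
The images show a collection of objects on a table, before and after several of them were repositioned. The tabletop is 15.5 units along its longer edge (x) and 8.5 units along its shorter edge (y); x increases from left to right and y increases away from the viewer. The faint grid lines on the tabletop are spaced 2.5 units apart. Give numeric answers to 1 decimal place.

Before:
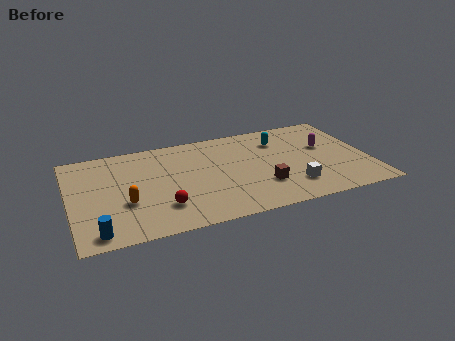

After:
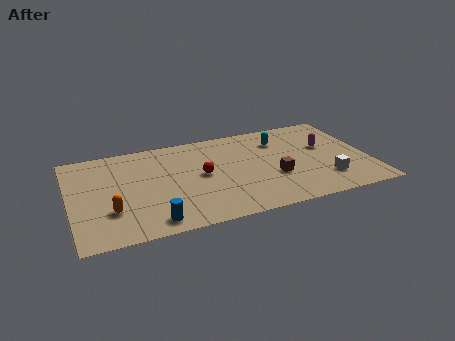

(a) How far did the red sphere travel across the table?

3.1

The red sphere was near (4.6, 2.2) before and (6.8, 4.4) after, so it travelled √(2.2² + 2.2²) ≈ 3.1 units.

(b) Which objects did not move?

the cyan capsule and the magenta capsule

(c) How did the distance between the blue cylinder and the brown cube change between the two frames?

-1.9

They were about 8.7 units apart before and 6.8 after — 1.9 units closer together.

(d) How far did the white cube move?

1.8

From (11.3, 2.0) to (13.1, 2.1), the white cube covered √(1.8² + 0.1²) ≈ 1.8 units.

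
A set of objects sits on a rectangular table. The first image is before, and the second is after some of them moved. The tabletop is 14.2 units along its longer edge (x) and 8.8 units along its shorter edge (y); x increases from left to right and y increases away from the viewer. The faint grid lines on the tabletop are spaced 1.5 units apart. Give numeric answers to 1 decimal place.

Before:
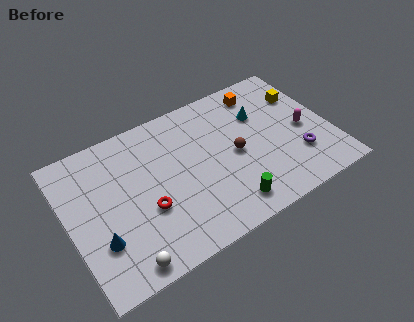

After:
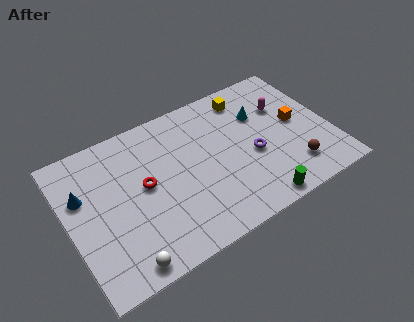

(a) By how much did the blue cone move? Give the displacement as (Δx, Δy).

(-0.5, 3.0)

From the two frames, the blue cone sits at roughly (1.4, 2.7) before and (0.9, 5.7) after.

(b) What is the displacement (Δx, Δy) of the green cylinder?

(1.5, -0.6)

From the two frames, the green cylinder sits at roughly (8.1, 1.4) before and (9.6, 0.8) after.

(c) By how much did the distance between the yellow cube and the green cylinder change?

-0.3

The distance was about 6.9 in the first image and 6.6 in the second, so they moved 0.3 units closer together.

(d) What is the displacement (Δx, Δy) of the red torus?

(0.1, 1.4)

The red torus started near (4.0, 3.3) and ended near (4.1, 4.7).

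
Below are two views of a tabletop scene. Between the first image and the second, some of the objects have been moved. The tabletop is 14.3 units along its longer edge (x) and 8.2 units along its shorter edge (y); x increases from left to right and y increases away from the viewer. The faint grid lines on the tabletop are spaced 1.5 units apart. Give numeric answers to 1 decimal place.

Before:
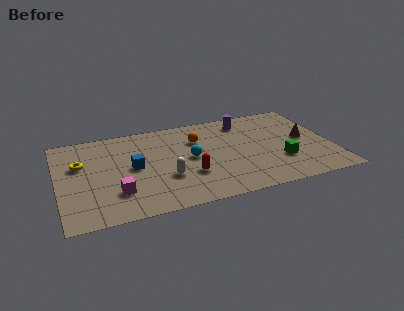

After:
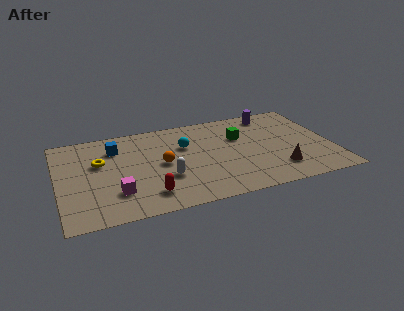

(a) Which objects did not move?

the white capsule and the magenta cube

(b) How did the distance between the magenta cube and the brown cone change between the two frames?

-1.9

Before: roughly 10.3 units apart; after: 8.4. That's 1.9 units closer together.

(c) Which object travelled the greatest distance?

the green cube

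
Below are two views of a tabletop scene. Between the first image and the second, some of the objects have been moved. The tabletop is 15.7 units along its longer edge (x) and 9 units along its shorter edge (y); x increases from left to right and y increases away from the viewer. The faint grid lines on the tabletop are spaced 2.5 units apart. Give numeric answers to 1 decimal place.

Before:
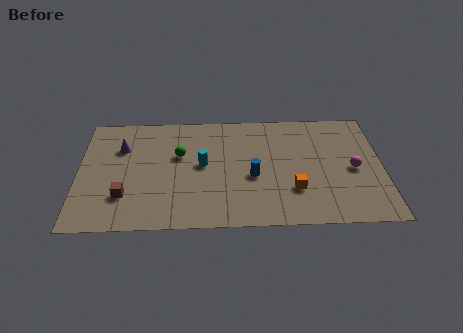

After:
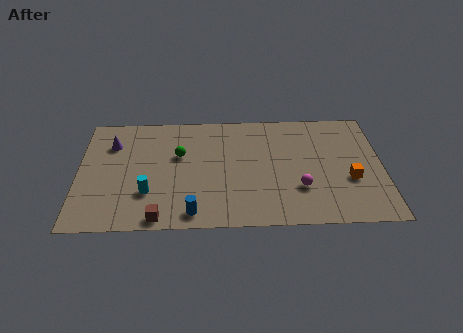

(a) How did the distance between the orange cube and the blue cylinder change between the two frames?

+6.0

The distance was about 2.4 in the first image and 8.4 in the second, so they moved 6.0 units further apart.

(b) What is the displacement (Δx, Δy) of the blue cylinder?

(-3.1, -2.7)

The blue cylinder was at about (9.0, 3.8) and moved to about (5.9, 1.1).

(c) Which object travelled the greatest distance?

the blue cylinder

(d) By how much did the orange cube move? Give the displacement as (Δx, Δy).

(2.9, 0.7)

The orange cube started near (11.1, 2.7) and ended near (14.0, 3.4).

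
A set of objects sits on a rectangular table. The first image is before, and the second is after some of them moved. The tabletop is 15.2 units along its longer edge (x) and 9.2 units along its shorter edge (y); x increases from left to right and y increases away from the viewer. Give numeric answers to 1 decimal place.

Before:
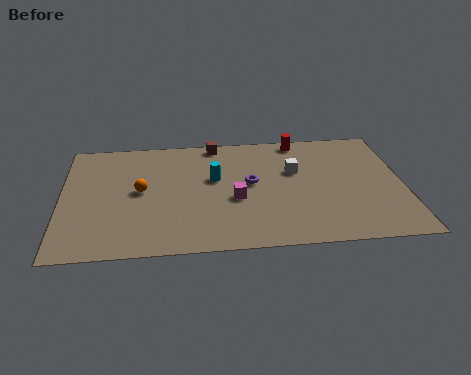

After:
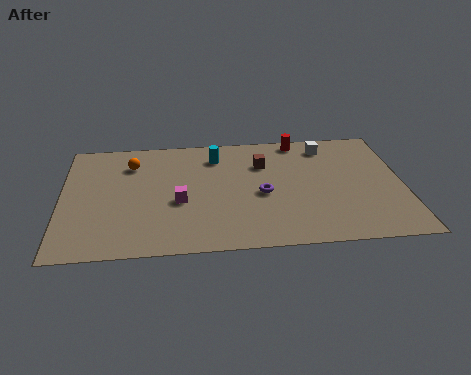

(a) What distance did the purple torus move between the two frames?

1.0

The purple torus moved from about (8.4, 5.0) to (8.9, 4.1), a distance of √(0.5² + 0.9²) ≈ 1.0.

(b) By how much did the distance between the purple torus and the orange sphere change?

+1.6

They were about 4.9 units apart before and 6.5 after — 1.6 units further apart.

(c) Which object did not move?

the red cylinder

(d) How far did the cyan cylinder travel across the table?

1.8

The cyan cylinder was near (6.8, 5.5) before and (6.9, 7.3) after, so it travelled √(0.1² + 1.8²) ≈ 1.8 units.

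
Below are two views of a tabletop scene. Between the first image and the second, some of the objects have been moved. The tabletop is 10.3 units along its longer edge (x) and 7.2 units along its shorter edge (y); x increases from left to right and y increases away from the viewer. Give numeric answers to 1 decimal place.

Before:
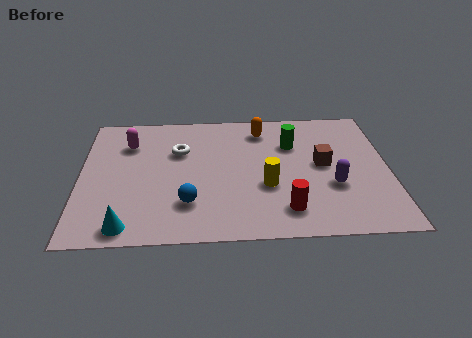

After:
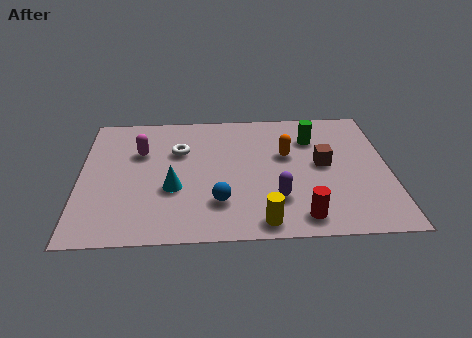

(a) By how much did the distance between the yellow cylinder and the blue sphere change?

-0.9

The distance was about 2.7 in the first image and 1.8 in the second, so they moved 0.9 units closer together.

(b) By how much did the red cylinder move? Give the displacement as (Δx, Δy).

(0.5, -0.4)

From the two frames, the red cylinder sits at roughly (6.8, 1.4) before and (7.3, 1.0) after.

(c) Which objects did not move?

the white torus and the brown cube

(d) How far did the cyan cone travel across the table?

2.4

The cyan cone moved from about (1.6, 0.8) to (3.1, 2.7), a distance of √(1.5² + 1.9²) ≈ 2.4.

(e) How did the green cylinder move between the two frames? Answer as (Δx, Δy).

(0.7, 0.3)

From the two frames, the green cylinder sits at roughly (7.1, 5.0) before and (7.8, 5.3) after.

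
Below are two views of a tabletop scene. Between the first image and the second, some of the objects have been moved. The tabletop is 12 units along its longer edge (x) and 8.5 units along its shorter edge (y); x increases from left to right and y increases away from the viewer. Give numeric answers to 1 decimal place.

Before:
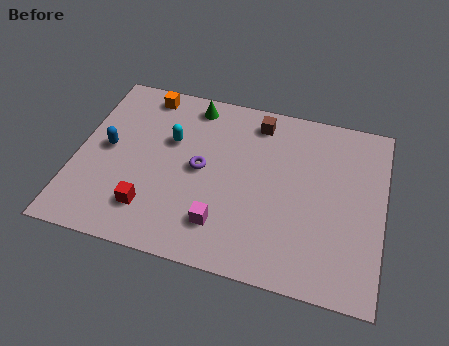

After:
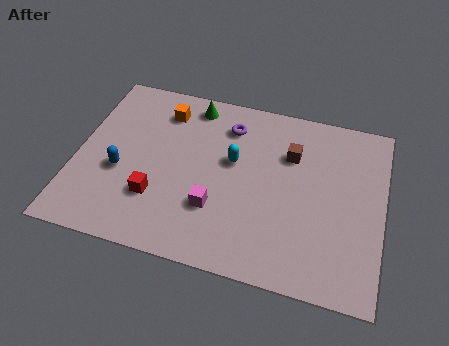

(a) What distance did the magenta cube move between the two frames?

0.8

From (5.9, 1.9) to (5.6, 2.6), the magenta cube covered √(0.3² + 0.7²) ≈ 0.8 units.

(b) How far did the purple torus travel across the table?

2.6

From (4.9, 4.3) to (5.8, 6.7), the purple torus covered √(0.9² + 2.4²) ≈ 2.6 units.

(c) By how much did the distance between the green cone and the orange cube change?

-0.6

They were about 1.9 units apart before and 1.3 after — 0.6 units closer together.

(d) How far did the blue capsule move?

1.2

From (1.2, 4.4) to (1.8, 3.4), the blue capsule covered √(0.6² + 1.0²) ≈ 1.2 units.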